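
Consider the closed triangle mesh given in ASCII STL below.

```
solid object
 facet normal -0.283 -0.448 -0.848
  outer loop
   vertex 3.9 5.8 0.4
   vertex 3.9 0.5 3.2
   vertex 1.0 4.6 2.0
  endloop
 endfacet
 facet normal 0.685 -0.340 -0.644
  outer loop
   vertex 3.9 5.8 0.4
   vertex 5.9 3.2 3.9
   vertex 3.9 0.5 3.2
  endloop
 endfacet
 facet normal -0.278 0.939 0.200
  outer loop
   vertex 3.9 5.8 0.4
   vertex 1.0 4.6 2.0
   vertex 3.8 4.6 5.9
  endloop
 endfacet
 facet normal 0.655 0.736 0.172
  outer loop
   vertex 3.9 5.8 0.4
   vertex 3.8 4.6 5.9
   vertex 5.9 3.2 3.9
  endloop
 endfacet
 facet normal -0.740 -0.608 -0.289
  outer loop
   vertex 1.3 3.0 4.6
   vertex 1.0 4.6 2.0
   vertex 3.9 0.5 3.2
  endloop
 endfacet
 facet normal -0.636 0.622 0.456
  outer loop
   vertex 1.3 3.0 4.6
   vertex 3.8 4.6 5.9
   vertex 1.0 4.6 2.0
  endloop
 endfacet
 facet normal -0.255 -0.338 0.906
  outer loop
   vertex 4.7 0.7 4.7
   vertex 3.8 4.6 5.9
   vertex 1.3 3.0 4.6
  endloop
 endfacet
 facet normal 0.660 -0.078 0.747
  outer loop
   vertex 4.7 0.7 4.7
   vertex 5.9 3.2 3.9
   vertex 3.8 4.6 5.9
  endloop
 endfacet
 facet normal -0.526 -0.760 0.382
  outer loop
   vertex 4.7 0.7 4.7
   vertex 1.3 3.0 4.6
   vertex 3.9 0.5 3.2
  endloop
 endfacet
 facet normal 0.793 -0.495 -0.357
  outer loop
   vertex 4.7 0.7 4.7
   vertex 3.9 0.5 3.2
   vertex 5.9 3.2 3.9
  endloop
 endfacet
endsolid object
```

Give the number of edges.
15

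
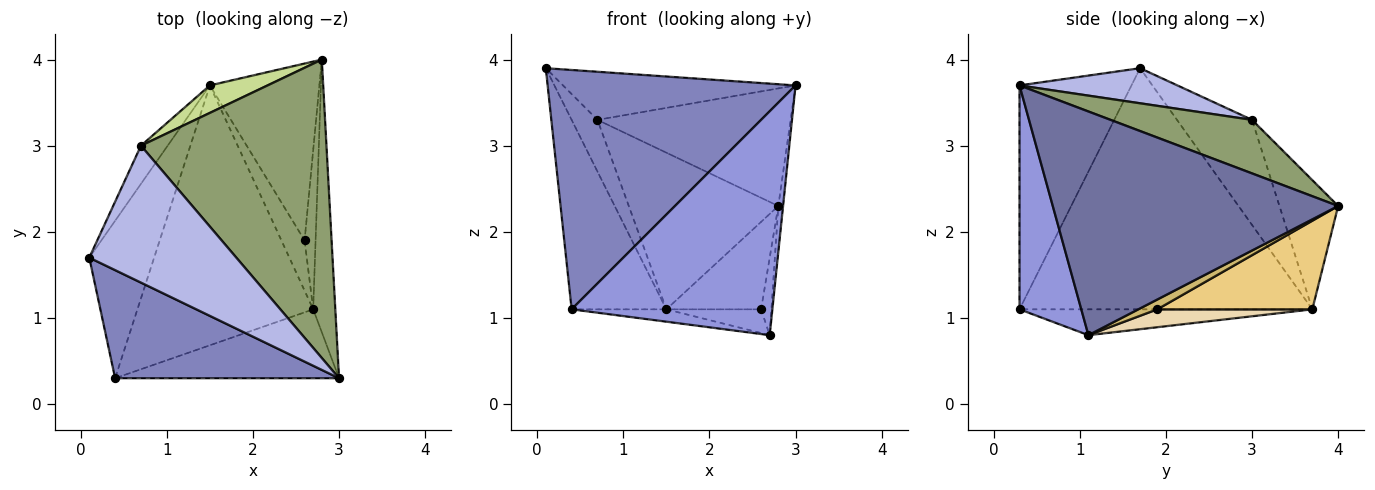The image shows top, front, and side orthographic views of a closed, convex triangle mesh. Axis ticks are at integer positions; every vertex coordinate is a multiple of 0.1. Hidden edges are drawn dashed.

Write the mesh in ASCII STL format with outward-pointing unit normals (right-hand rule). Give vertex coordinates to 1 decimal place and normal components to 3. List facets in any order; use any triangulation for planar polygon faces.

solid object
 facet normal 0.995 0.017 -0.098
  outer loop
   vertex 2.7 1.1 0.8
   vertex 2.8 4.0 2.3
   vertex 3.0 0.3 3.7
  endloop
 endfacet
 facet normal -0.381 -0.843 0.381
  outer loop
   vertex 0.4 0.3 1.1
   vertex 3.0 0.3 3.7
   vertex 0.1 1.7 3.9
  endloop
 endfacet
 facet normal 0.282 -0.917 -0.282
  outer loop
   vertex 0.4 0.3 1.1
   vertex 2.7 1.1 0.8
   vertex 3.0 0.3 3.7
  endloop
 endfacet
 facet normal 0.220 0.323 0.920
  outer loop
   vertex 0.7 3.0 3.3
   vertex 0.1 1.7 3.9
   vertex 3.0 0.3 3.7
  endloop
 endfacet
 facet normal 0.259 0.354 0.899
  outer loop
   vertex 0.7 3.0 3.3
   vertex 3.0 0.3 3.7
   vertex 2.8 4.0 2.3
  endloop
 endfacet
 facet normal -0.145 0.047 -0.988
  outer loop
   vertex 1.5 3.7 1.1
   vertex 2.7 1.1 0.8
   vertex 0.4 0.3 1.1
  endloop
 endfacet
 facet normal -0.361 0.919 0.161
  outer loop
   vertex 1.5 3.7 1.1
   vertex 0.7 3.0 3.3
   vertex 2.8 4.0 2.3
  endloop
 endfacet
 facet normal -0.922 0.298 -0.248
  outer loop
   vertex 1.5 3.7 1.1
   vertex 0.4 0.3 1.1
   vertex 0.1 1.7 3.9
  endloop
 endfacet
 facet normal -0.919 0.317 -0.234
  outer loop
   vertex 1.5 3.7 1.1
   vertex 0.1 1.7 3.9
   vertex 0.7 3.0 3.3
  endloop
 endfacet
 facet normal 0.626 0.341 -0.701
  outer loop
   vertex 2.6 1.9 1.1
   vertex 2.8 4.0 2.3
   vertex 2.7 1.1 0.8
  endloop
 endfacet
 facet normal 0.587 0.359 -0.726
  outer loop
   vertex 2.6 1.9 1.1
   vertex 1.5 3.7 1.1
   vertex 2.8 4.0 2.3
  endloop
 endfacet
 facet normal 0.572 0.350 -0.742
  outer loop
   vertex 2.6 1.9 1.1
   vertex 2.7 1.1 0.8
   vertex 1.5 3.7 1.1
  endloop
 endfacet
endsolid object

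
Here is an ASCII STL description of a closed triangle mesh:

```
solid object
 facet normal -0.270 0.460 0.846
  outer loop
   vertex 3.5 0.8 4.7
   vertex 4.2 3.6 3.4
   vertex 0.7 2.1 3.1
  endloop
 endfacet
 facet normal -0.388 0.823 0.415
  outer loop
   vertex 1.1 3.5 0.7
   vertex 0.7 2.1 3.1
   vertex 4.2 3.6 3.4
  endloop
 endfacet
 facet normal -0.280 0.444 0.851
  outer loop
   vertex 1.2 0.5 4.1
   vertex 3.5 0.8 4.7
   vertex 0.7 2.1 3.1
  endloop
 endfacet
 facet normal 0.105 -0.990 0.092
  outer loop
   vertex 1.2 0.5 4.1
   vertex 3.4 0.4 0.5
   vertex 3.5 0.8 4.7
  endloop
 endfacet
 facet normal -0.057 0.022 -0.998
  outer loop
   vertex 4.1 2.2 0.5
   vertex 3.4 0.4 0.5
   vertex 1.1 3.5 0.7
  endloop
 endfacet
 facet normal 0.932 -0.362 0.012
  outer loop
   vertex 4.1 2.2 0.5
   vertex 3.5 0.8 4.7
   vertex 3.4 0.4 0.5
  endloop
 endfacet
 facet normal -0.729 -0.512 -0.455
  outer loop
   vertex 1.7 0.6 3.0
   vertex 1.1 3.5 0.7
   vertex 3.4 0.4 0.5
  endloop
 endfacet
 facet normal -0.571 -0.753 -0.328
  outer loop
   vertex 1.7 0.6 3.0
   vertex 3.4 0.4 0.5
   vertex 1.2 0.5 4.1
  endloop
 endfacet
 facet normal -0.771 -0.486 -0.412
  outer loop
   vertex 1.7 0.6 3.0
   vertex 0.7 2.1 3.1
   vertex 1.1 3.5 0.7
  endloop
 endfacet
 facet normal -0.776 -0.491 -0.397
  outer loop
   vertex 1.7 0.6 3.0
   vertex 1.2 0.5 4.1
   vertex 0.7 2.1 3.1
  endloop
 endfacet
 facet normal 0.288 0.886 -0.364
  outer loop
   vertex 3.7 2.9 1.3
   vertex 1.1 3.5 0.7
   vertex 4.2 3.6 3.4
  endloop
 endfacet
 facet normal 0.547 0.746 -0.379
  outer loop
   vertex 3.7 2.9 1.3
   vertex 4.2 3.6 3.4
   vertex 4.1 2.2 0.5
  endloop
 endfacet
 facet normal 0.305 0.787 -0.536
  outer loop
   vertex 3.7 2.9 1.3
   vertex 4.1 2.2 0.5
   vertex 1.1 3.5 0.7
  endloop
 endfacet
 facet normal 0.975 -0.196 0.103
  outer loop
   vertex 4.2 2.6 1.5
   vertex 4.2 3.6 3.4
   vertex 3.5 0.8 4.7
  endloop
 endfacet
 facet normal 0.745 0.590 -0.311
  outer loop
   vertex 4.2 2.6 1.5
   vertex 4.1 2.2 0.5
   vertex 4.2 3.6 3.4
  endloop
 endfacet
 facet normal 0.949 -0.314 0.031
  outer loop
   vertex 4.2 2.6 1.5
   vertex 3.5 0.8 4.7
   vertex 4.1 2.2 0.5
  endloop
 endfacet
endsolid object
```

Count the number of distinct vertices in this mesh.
10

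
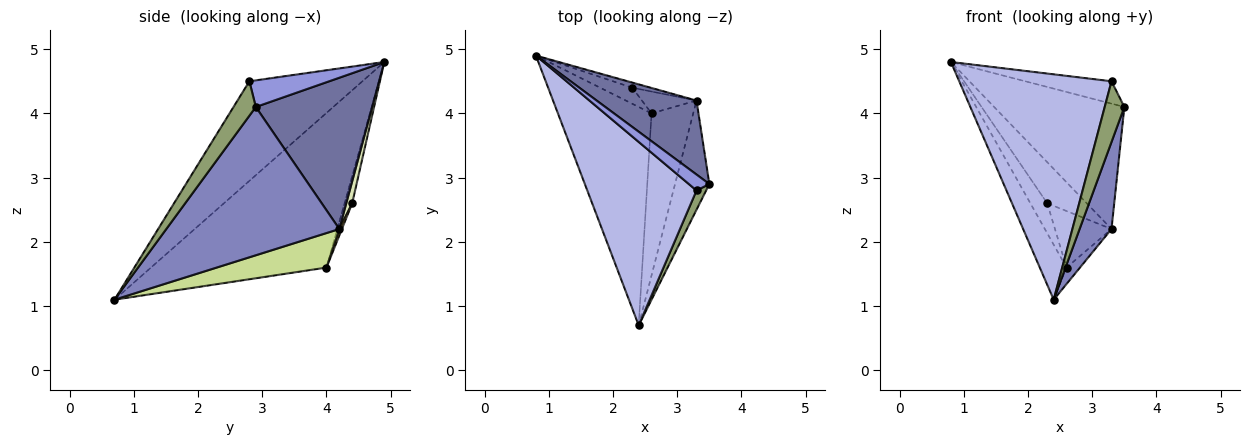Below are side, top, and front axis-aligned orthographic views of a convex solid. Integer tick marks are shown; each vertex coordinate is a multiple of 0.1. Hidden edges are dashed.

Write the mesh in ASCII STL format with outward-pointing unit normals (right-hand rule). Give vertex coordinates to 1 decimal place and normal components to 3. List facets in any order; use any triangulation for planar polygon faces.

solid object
 facet normal 0.610 0.682 0.403
  outer loop
   vertex 3.3 4.2 2.2
   vertex 0.8 4.9 4.8
   vertex 3.5 2.9 4.1
  endloop
 endfacet
 facet normal 0.959 -0.177 -0.222
  outer loop
   vertex 3.3 4.2 2.2
   vertex 3.5 2.9 4.1
   vertex 2.4 0.7 1.1
  endloop
 endfacet
 facet normal 0.602 0.650 0.464
  outer loop
   vertex 3.3 2.8 4.5
   vertex 3.5 2.9 4.1
   vertex 0.8 4.9 4.8
  endloop
 endfacet
 facet normal -0.499 -0.672 0.547
  outer loop
   vertex 3.3 2.8 4.5
   vertex 0.8 4.9 4.8
   vertex 2.4 0.7 1.1
  endloop
 endfacet
 facet normal 0.734 -0.647 0.205
  outer loop
   vertex 3.3 2.8 4.5
   vertex 2.4 0.7 1.1
   vertex 3.5 2.9 4.1
  endloop
 endfacet
 facet normal -0.848 0.129 -0.514
  outer loop
   vertex 2.6 4.0 1.6
   vertex 2.4 0.7 1.1
   vertex 0.8 4.9 4.8
  endloop
 endfacet
 facet normal 0.636 0.078 -0.768
  outer loop
   vertex 2.6 4.0 1.6
   vertex 3.3 4.2 2.2
   vertex 2.4 0.7 1.1
  endloop
 endfacet
 facet normal 0.147 0.981 -0.123
  outer loop
   vertex 2.3 4.4 2.6
   vertex 0.8 4.9 4.8
   vertex 3.3 4.2 2.2
  endloop
 endfacet
 facet normal -0.370 0.819 -0.439
  outer loop
   vertex 2.3 4.4 2.6
   vertex 2.6 4.0 1.6
   vertex 0.8 4.9 4.8
  endloop
 endfacet
 facet normal 0.042 0.932 -0.360
  outer loop
   vertex 2.3 4.4 2.6
   vertex 3.3 4.2 2.2
   vertex 2.6 4.0 1.6
  endloop
 endfacet
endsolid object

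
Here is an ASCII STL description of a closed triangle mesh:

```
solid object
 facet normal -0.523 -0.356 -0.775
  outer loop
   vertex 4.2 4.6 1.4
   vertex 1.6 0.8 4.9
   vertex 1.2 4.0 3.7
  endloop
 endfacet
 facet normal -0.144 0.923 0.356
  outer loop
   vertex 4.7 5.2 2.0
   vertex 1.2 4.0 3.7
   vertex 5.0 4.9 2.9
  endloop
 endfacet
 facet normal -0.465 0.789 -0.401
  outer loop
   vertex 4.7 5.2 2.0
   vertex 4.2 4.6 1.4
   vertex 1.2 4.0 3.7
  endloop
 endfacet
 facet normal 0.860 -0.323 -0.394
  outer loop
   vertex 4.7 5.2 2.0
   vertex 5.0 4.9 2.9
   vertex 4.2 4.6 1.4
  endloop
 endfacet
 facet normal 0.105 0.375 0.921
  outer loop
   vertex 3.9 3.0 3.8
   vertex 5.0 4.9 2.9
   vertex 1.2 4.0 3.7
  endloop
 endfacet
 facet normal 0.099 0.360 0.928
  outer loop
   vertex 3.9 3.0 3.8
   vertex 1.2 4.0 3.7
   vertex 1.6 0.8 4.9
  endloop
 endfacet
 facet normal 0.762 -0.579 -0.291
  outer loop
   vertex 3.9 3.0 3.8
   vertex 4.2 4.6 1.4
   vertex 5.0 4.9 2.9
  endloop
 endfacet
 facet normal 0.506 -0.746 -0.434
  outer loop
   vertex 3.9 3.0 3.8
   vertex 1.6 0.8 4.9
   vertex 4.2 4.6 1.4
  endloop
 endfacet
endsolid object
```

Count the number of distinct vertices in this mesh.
6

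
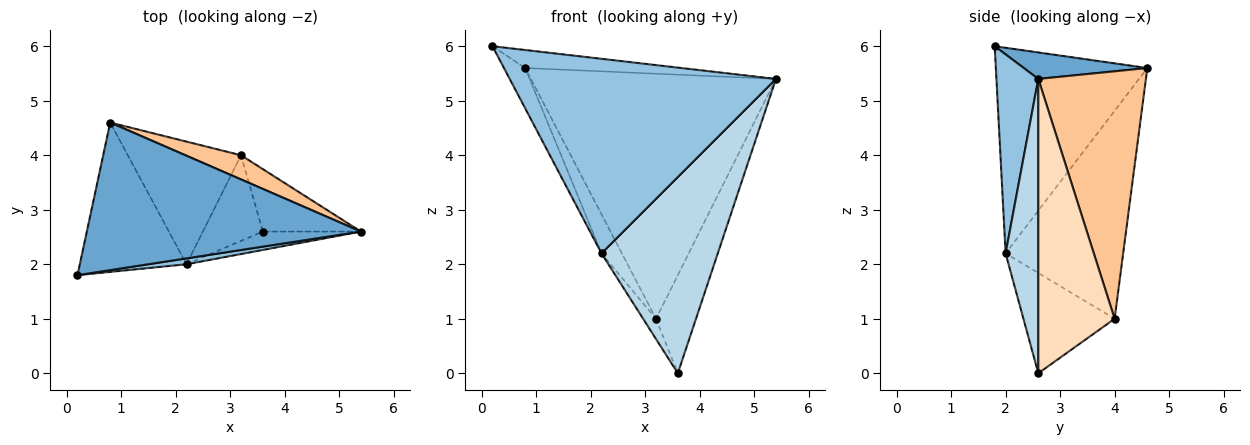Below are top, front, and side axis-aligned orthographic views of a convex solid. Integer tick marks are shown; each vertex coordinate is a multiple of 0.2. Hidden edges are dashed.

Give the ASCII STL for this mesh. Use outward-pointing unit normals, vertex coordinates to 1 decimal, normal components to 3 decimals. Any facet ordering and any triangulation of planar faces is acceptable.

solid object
 facet normal 0.095 0.121 0.988
  outer loop
   vertex 0.8 4.6 5.6
   vertex 0.2 1.8 6.0
   vertex 5.4 2.6 5.4
  endloop
 endfacet
 facet normal 0.155 -0.987 0.030
  outer loop
   vertex 2.2 2.0 2.2
   vertex 5.4 2.6 5.4
   vertex 0.2 1.8 6.0
  endloop
 endfacet
 facet normal 0.270 -0.959 -0.090
  outer loop
   vertex 2.2 2.0 2.2
   vertex 3.6 2.6 0.0
   vertex 5.4 2.6 5.4
  endloop
 endfacet
 facet normal -0.881 0.123 -0.457
  outer loop
   vertex 2.2 2.0 2.2
   vertex 0.2 1.8 6.0
   vertex 0.8 4.6 5.6
  endloop
 endfacet
 facet normal -0.868 0.151 -0.473
  outer loop
   vertex 3.2 4.0 1.0
   vertex 2.2 2.0 2.2
   vertex 0.8 4.6 5.6
  endloop
 endfacet
 facet normal -0.852 0.120 -0.509
  outer loop
   vertex 3.2 4.0 1.0
   vertex 3.6 2.6 0.0
   vertex 2.2 2.0 2.2
  endloop
 endfacet
 facet normal 0.400 0.912 0.090
  outer loop
   vertex 3.2 4.0 1.0
   vertex 0.8 4.6 5.6
   vertex 5.4 2.6 5.4
  endloop
 endfacet
 facet normal 0.850 0.445 -0.283
  outer loop
   vertex 3.2 4.0 1.0
   vertex 5.4 2.6 5.4
   vertex 3.6 2.6 0.0
  endloop
 endfacet
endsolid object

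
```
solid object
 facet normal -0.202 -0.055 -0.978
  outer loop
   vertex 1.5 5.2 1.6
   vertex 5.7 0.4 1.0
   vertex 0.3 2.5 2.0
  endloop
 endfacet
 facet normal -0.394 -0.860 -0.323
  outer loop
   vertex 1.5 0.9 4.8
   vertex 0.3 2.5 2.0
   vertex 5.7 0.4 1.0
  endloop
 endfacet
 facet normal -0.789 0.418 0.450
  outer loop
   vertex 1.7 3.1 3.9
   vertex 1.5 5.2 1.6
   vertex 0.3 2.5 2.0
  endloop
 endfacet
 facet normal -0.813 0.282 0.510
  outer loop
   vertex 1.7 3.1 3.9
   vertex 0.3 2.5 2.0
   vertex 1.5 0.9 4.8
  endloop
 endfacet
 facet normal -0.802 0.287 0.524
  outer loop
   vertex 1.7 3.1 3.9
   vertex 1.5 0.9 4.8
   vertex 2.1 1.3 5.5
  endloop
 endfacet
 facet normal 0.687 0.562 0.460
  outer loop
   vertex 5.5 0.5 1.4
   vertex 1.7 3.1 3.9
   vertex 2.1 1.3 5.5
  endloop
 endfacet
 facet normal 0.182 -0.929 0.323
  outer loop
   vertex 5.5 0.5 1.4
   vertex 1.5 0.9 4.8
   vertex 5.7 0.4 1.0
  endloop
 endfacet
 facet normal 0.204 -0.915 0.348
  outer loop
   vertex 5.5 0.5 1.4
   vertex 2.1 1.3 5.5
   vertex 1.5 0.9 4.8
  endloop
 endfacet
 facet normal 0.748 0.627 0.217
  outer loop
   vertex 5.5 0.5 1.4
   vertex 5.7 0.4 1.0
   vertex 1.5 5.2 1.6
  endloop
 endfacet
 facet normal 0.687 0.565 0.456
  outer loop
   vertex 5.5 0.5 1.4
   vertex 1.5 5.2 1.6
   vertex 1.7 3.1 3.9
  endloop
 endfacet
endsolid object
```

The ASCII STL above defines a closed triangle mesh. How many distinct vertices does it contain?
7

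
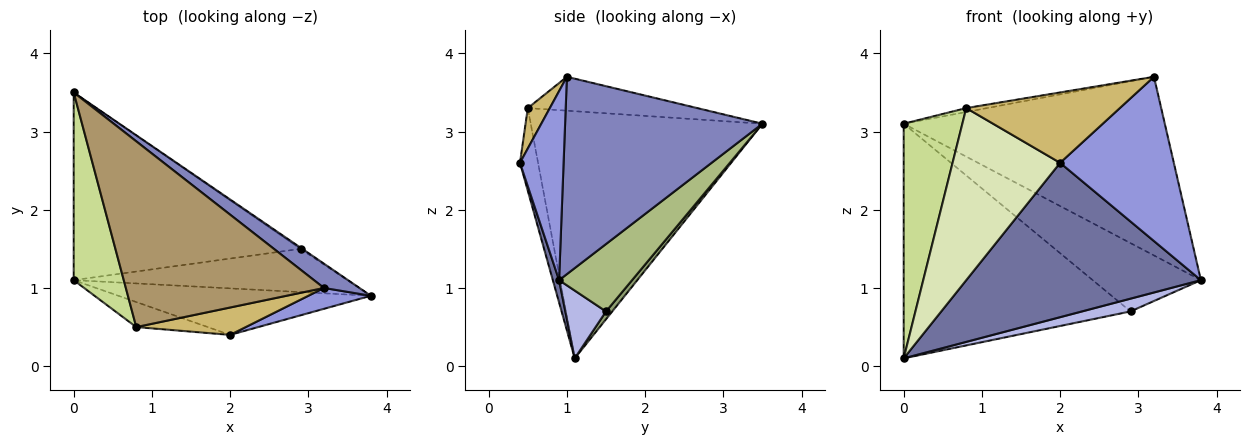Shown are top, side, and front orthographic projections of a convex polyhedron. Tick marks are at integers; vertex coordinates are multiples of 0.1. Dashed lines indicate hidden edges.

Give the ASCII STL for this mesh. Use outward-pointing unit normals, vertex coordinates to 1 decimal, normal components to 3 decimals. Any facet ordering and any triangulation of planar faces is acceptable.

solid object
 facet normal 0.026 -0.957 -0.288
  outer loop
   vertex 2.0 0.4 2.6
   vertex 0.0 1.1 0.1
   vertex 3.8 0.9 1.1
  endloop
 endfacet
 facet normal 0.599 0.793 0.108
  outer loop
   vertex 3.2 1.0 3.7
   vertex 3.8 0.9 1.1
   vertex 0.0 3.5 3.1
  endloop
 endfacet
 facet normal 0.356 -0.927 0.118
  outer loop
   vertex 3.2 1.0 3.7
   vertex 2.0 0.4 2.6
   vertex 3.8 0.9 1.1
  endloop
 endfacet
 facet normal 0.231 -0.275 -0.933
  outer loop
   vertex 2.9 1.5 0.7
   vertex 3.8 0.9 1.1
   vertex 0.0 1.1 0.1
  endloop
 endfacet
 facet normal 0.022 0.781 -0.625
  outer loop
   vertex 2.9 1.5 0.7
   vertex 0.0 1.1 0.1
   vertex 0.0 3.5 3.1
  endloop
 endfacet
 facet normal 0.559 0.829 -0.015
  outer loop
   vertex 2.9 1.5 0.7
   vertex 0.0 3.5 3.1
   vertex 3.8 0.9 1.1
  endloop
 endfacet
 facet normal -0.951 -0.241 0.193
  outer loop
   vertex 0.8 0.5 3.3
   vertex 0.0 3.5 3.1
   vertex 0.0 1.1 0.1
  endloop
 endfacet
 facet normal -0.164 -0.976 -0.142
  outer loop
   vertex 0.8 0.5 3.3
   vertex 0.0 1.1 0.1
   vertex 2.0 0.4 2.6
  endloop
 endfacet
 facet normal -0.169 0.021 0.985
  outer loop
   vertex 0.8 0.5 3.3
   vertex 3.2 1.0 3.7
   vertex 0.0 3.5 3.1
  endloop
 endfacet
 facet normal 0.133 -0.924 0.359
  outer loop
   vertex 0.8 0.5 3.3
   vertex 2.0 0.4 2.6
   vertex 3.2 1.0 3.7
  endloop
 endfacet
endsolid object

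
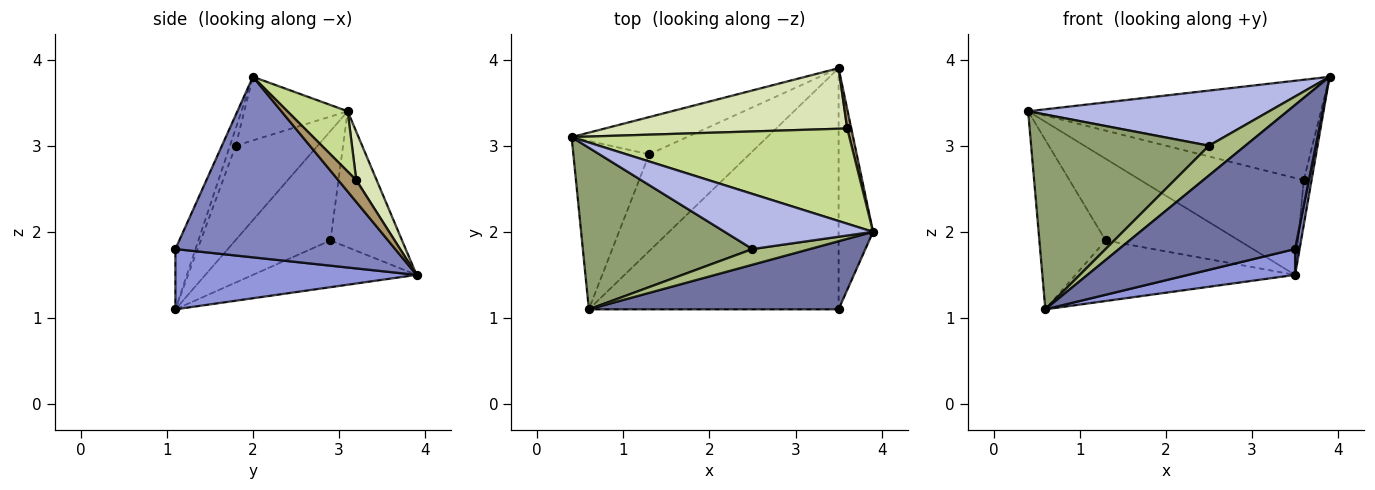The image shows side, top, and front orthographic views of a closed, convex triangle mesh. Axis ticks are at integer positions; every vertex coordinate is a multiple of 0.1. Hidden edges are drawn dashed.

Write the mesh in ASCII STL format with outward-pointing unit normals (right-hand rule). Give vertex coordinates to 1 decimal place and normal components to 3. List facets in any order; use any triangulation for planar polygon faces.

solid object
 facet normal -0.103 -0.899 0.425
  outer loop
   vertex 3.5 1.1 1.8
   vertex 3.9 2.0 3.8
   vertex 0.6 1.1 1.1
  endloop
 endfacet
 facet normal 0.982 -0.020 -0.187
  outer loop
   vertex 3.5 1.1 1.8
   vertex 3.5 3.9 1.5
   vertex 3.9 2.0 3.8
  endloop
 endfacet
 facet normal 0.233 -0.104 -0.967
  outer loop
   vertex 3.5 1.1 1.8
   vertex 0.6 1.1 1.1
   vertex 3.5 3.9 1.5
  endloop
 endfacet
 facet normal -0.290 -0.677 0.677
  outer loop
   vertex 2.5 1.8 3.0
   vertex 3.9 2.0 3.8
   vertex 0.4 3.1 3.4
  endloop
 endfacet
 facet normal -0.334 -0.725 0.602
  outer loop
   vertex 2.5 1.8 3.0
   vertex 0.4 3.1 3.4
   vertex 0.6 1.1 1.1
  endloop
 endfacet
 facet normal -0.138 -0.876 0.461
  outer loop
   vertex 2.5 1.8 3.0
   vertex 0.6 1.1 1.1
   vertex 3.9 2.0 3.8
  endloop
 endfacet
 facet normal 0.148 0.718 0.681
  outer loop
   vertex 3.6 3.2 2.6
   vertex 0.4 3.1 3.4
   vertex 3.9 2.0 3.8
  endloop
 endfacet
 facet normal 0.105 0.843 0.527
  outer loop
   vertex 3.6 3.2 2.6
   vertex 3.5 3.9 1.5
   vertex 0.4 3.1 3.4
  endloop
 endfacet
 facet normal 0.903 0.395 0.169
  outer loop
   vertex 3.6 3.2 2.6
   vertex 3.9 2.0 3.8
   vertex 3.5 3.9 1.5
  endloop
 endfacet
 facet normal -0.713 0.497 -0.494
  outer loop
   vertex 1.3 2.9 1.9
   vertex 0.6 1.1 1.1
   vertex 0.4 3.1 3.4
  endloop
 endfacet
 facet normal -0.439 0.817 -0.373
  outer loop
   vertex 1.3 2.9 1.9
   vertex 0.4 3.1 3.4
   vertex 3.5 3.9 1.5
  endloop
 endfacet
 facet normal -0.368 0.493 -0.788
  outer loop
   vertex 1.3 2.9 1.9
   vertex 3.5 3.9 1.5
   vertex 0.6 1.1 1.1
  endloop
 endfacet
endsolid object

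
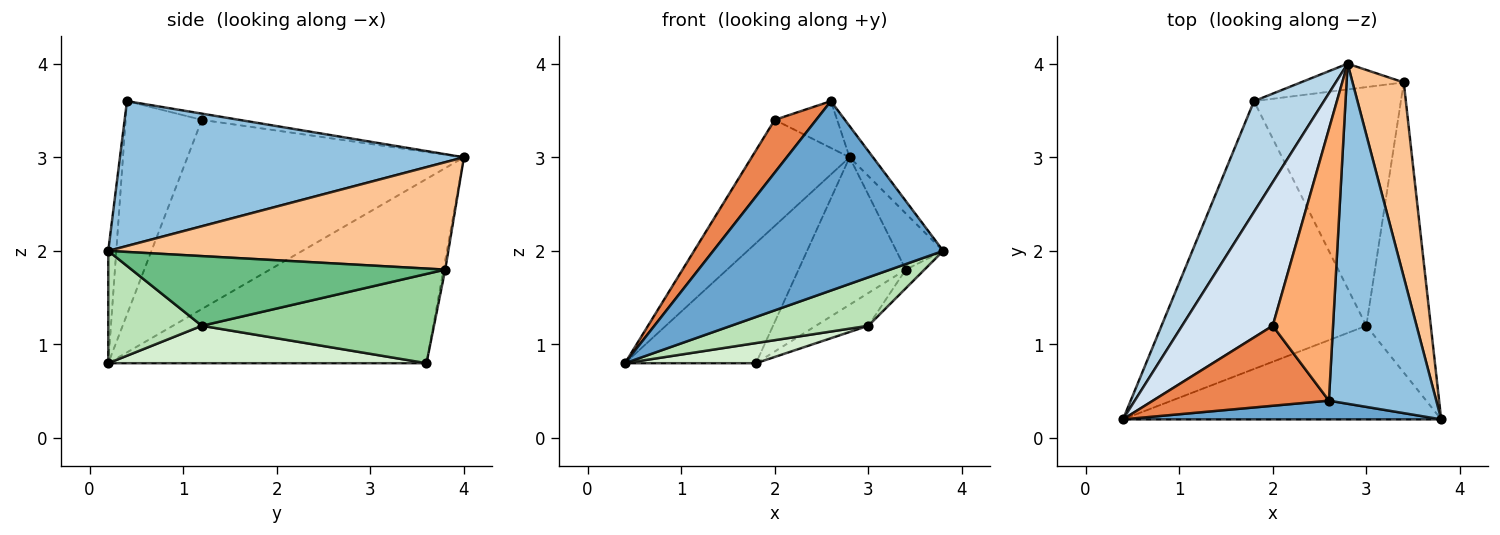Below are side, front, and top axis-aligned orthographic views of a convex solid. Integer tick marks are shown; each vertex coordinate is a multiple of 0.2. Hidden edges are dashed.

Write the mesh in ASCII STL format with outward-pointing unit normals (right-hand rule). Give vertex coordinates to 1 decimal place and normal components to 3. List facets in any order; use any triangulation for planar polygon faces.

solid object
 facet normal -0.035 -0.995 0.098
  outer loop
   vertex 2.6 0.4 3.6
   vertex 0.4 0.2 0.8
   vertex 3.8 0.2 2.0
  endloop
 endfacet
 facet normal 0.802 0.055 0.595
  outer loop
   vertex 2.6 0.4 3.6
   vertex 3.8 0.2 2.0
   vertex 2.8 4.0 3.0
  endloop
 endfacet
 facet normal -0.872 0.359 0.331
  outer loop
   vertex 1.8 3.6 0.8
   vertex 0.4 0.2 0.8
   vertex 2.8 4.0 3.0
  endloop
 endfacet
 facet normal -0.859 0.304 0.412
  outer loop
   vertex 2.0 1.2 3.4
   vertex 2.8 4.0 3.0
   vertex 0.4 0.2 0.8
  endloop
 endfacet
 facet normal -0.711 -0.387 0.587
  outer loop
   vertex 2.0 1.2 3.4
   vertex 0.4 0.2 0.8
   vertex 2.6 0.4 3.6
  endloop
 endfacet
 facet normal -0.101 0.169 0.980
  outer loop
   vertex 2.0 1.2 3.4
   vertex 2.6 0.4 3.6
   vertex 2.8 4.0 3.0
  endloop
 endfacet
 facet normal 0.896 0.123 0.427
  outer loop
   vertex 3.4 3.8 1.8
   vertex 2.8 4.0 3.0
   vertex 3.8 0.2 2.0
  endloop
 endfacet
 facet normal -0.016 0.985 -0.172
  outer loop
   vertex 3.4 3.8 1.8
   vertex 1.8 3.6 0.8
   vertex 2.8 4.0 3.0
  endloop
 endfacet
 facet normal 0.733 0.044 -0.679
  outer loop
   vertex 3.0 1.2 1.2
   vertex 3.4 3.8 1.8
   vertex 3.8 0.2 2.0
  endloop
 endfacet
 facet normal 0.516 0.116 -0.849
  outer loop
   vertex 3.0 1.2 1.2
   vertex 1.8 3.6 0.8
   vertex 3.4 3.8 1.8
  endloop
 endfacet
 facet normal 0.299 -0.439 -0.847
  outer loop
   vertex 3.0 1.2 1.2
   vertex 3.8 0.2 2.0
   vertex 0.4 0.2 0.8
  endloop
 endfacet
 facet normal 0.179 -0.074 -0.981
  outer loop
   vertex 3.0 1.2 1.2
   vertex 0.4 0.2 0.8
   vertex 1.8 3.6 0.8
  endloop
 endfacet
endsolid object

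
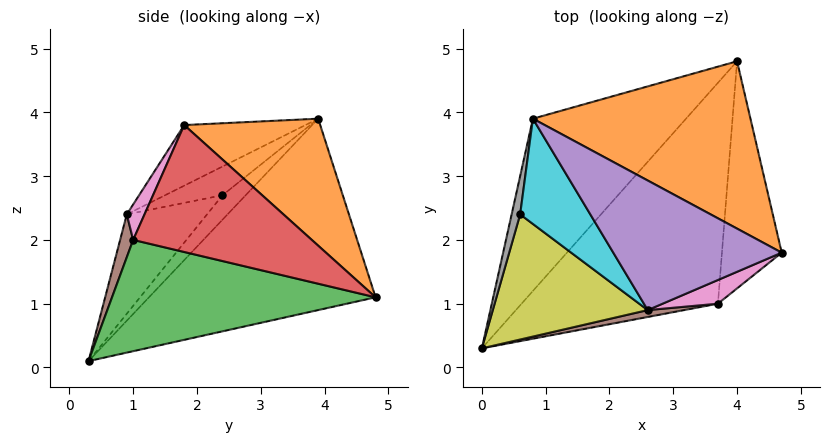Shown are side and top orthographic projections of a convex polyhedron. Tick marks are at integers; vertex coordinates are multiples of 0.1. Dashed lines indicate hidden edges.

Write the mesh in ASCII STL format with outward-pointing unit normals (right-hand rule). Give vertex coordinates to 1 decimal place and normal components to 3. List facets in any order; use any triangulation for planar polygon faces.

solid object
 facet normal -0.600 0.640 -0.480
  outer loop
   vertex 4.0 4.8 1.1
   vertex 0.0 0.3 0.1
   vertex 0.8 3.9 3.9
  endloop
 endfacet
 facet normal 0.376 0.667 0.644
  outer loop
   vertex 4.0 4.8 1.1
   vertex 0.8 3.9 3.9
   vertex 4.7 1.8 3.8
  endloop
 endfacet
 facet normal 0.479 -0.238 -0.845
  outer loop
   vertex 3.7 1.0 2.0
   vertex 0.0 0.3 0.1
   vertex 4.0 4.8 1.1
  endloop
 endfacet
 facet normal 0.892 -0.170 -0.420
  outer loop
   vertex 3.7 1.0 2.0
   vertex 4.0 4.8 1.1
   vertex 4.7 1.8 3.8
  endloop
 endfacet
 facet normal -0.281 -0.559 0.780
  outer loop
   vertex 2.6 0.9 2.4
   vertex 4.7 1.8 3.8
   vertex 0.8 3.9 3.9
  endloop
 endfacet
 facet normal 0.130 -0.985 0.110
  outer loop
   vertex 2.6 0.9 2.4
   vertex 0.0 0.3 0.1
   vertex 3.7 1.0 2.0
  endloop
 endfacet
 facet normal 0.196 -0.932 0.305
  outer loop
   vertex 2.6 0.9 2.4
   vertex 3.7 1.0 2.0
   vertex 4.7 1.8 3.8
  endloop
 endfacet
 facet normal -0.936 -0.136 0.325
  outer loop
   vertex 0.6 2.4 2.7
   vertex 0.8 3.9 3.9
   vertex 0.0 0.3 0.1
  endloop
 endfacet
 facet normal -0.404 -0.664 0.629
  outer loop
   vertex 0.6 2.4 2.7
   vertex 0.0 0.3 0.1
   vertex 2.6 0.9 2.4
  endloop
 endfacet
 facet normal -0.312 -0.568 0.762
  outer loop
   vertex 0.6 2.4 2.7
   vertex 2.6 0.9 2.4
   vertex 0.8 3.9 3.9
  endloop
 endfacet
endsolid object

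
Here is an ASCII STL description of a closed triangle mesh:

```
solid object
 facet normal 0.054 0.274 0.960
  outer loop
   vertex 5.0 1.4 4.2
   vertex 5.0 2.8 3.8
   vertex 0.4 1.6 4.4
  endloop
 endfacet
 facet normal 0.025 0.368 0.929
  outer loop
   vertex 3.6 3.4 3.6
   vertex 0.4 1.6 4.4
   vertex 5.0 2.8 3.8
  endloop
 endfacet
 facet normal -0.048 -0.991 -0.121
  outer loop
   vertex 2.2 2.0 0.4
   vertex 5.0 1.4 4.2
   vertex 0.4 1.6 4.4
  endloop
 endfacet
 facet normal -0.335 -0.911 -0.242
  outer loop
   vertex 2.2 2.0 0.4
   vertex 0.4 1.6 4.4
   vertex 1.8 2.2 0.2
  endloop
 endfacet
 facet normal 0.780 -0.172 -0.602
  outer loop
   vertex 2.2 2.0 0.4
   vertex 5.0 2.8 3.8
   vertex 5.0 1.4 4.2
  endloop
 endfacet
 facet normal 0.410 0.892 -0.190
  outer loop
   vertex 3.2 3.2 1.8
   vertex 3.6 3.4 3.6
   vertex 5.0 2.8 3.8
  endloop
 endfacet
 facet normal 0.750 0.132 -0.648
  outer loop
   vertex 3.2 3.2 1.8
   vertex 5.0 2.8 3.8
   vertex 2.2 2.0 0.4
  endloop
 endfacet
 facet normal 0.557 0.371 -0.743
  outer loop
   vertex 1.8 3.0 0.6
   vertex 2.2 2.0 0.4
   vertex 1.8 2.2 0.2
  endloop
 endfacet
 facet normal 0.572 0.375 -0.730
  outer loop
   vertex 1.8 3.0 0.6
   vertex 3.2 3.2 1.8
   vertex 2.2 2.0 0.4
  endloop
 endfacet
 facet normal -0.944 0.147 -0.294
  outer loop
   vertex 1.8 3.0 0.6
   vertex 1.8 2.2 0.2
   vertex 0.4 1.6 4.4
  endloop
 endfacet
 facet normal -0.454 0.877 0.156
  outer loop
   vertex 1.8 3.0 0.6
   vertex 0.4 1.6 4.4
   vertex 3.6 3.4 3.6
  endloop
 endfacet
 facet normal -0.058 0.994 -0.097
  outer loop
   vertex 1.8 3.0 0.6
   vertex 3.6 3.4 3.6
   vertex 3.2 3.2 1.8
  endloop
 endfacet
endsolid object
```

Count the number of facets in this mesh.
12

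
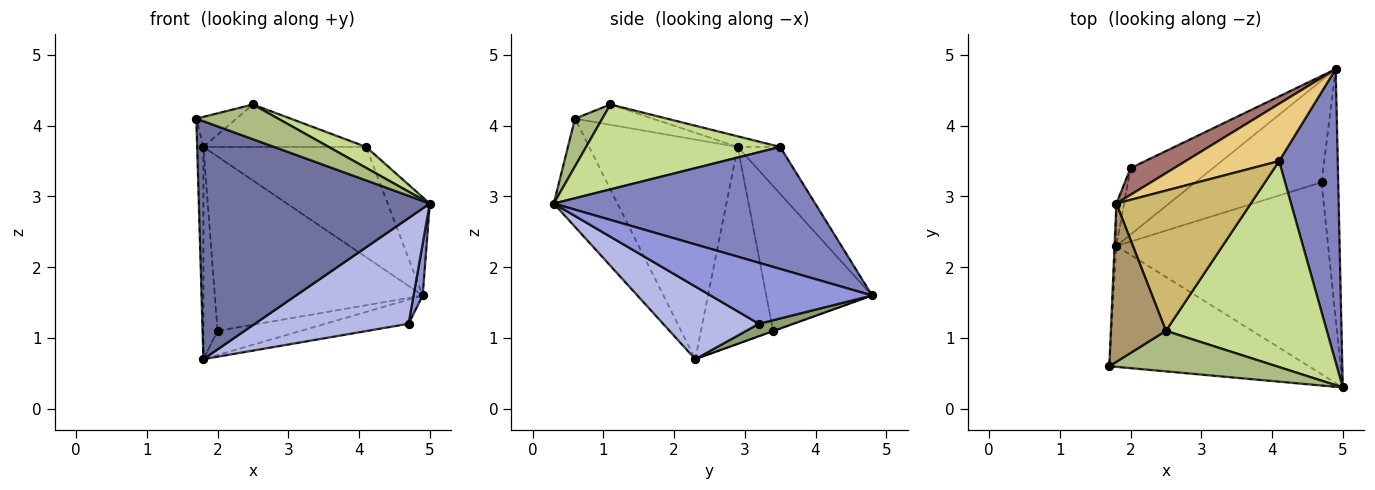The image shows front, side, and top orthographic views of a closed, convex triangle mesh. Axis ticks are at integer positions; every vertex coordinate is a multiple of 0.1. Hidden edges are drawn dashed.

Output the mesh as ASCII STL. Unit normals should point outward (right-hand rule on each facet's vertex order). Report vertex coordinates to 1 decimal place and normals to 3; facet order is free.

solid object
 facet normal -0.239 -0.866 -0.440
  outer loop
   vertex 1.8 2.3 0.7
   vertex 5.0 0.3 2.9
   vertex 1.7 0.6 4.1
  endloop
 endfacet
 facet normal 0.892 0.144 0.429
  outer loop
   vertex 4.1 3.5 3.7
   vertex 5.0 0.3 2.9
   vertex 4.9 4.8 1.6
  endloop
 endfacet
 facet normal 0.963 -0.055 -0.263
  outer loop
   vertex 4.7 3.2 1.2
   vertex 4.9 4.8 1.6
   vertex 5.0 0.3 2.9
  endloop
 endfacet
 facet normal 0.288 -0.462 -0.839
  outer loop
   vertex 4.7 3.2 1.2
   vertex 5.0 0.3 2.9
   vertex 1.8 2.3 0.7
  endloop
 endfacet
 facet normal 0.096 0.230 -0.968
  outer loop
   vertex 4.7 3.2 1.2
   vertex 1.8 2.3 0.7
   vertex 4.9 4.8 1.6
  endloop
 endfacet
 facet normal 0.212 -0.636 0.742
  outer loop
   vertex 2.5 1.1 4.3
   vertex 1.7 0.6 4.1
   vertex 5.0 0.3 2.9
  endloop
 endfacet
 facet normal 0.465 -0.090 0.881
  outer loop
   vertex 2.5 1.1 4.3
   vertex 5.0 0.3 2.9
   vertex 4.1 3.5 3.7
  endloop
 endfacet
 facet normal -0.999 0.042 -0.008
  outer loop
   vertex 1.8 2.9 3.7
   vertex 1.8 2.3 0.7
   vertex 1.7 0.6 4.1
  endloop
 endfacet
 facet normal -0.341 0.175 0.924
  outer loop
   vertex 1.8 2.9 3.7
   vertex 1.7 0.6 4.1
   vertex 2.5 1.1 4.3
  endloop
 endfacet
 facet normal -0.075 0.289 0.954
  outer loop
   vertex 1.8 2.9 3.7
   vertex 2.5 1.1 4.3
   vertex 4.1 3.5 3.7
  endloop
 endfacet
 facet normal -0.226 0.864 0.449
  outer loop
   vertex 1.8 2.9 3.7
   vertex 4.1 3.5 3.7
   vertex 4.9 4.8 1.6
  endloop
 endfacet
 facet normal -0.003 0.342 -0.940
  outer loop
   vertex 2.0 3.4 1.1
   vertex 4.9 4.8 1.6
   vertex 1.8 2.3 0.7
  endloop
 endfacet
 facet normal -0.450 0.883 0.135
  outer loop
   vertex 2.0 3.4 1.1
   vertex 1.8 2.9 3.7
   vertex 4.9 4.8 1.6
  endloop
 endfacet
 facet normal -0.981 0.192 -0.038
  outer loop
   vertex 2.0 3.4 1.1
   vertex 1.8 2.3 0.7
   vertex 1.8 2.9 3.7
  endloop
 endfacet
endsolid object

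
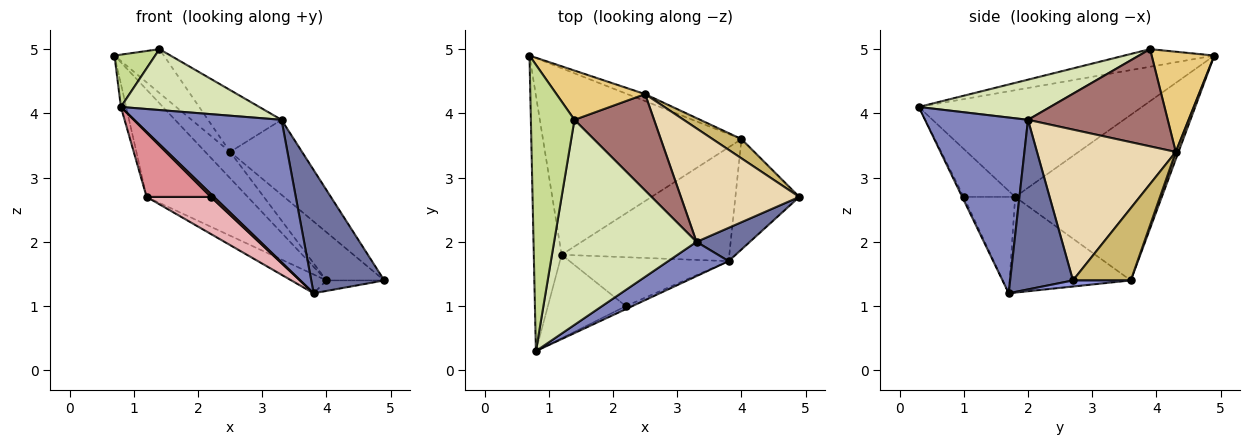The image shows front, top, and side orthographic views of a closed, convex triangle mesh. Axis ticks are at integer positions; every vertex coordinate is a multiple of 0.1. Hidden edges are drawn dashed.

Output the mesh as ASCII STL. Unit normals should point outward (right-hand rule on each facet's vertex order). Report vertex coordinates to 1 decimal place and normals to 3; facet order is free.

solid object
 facet normal 0.639 -0.743 0.201
  outer loop
   vertex 3.3 2.0 3.9
   vertex 3.8 1.7 1.2
   vertex 4.9 2.7 1.4
  endloop
 endfacet
 facet normal 0.562 -0.804 0.193
  outer loop
   vertex 3.3 2.0 3.9
   vertex 0.8 0.3 4.1
   vertex 3.8 1.7 1.2
  endloop
 endfacet
 facet normal 0.094 0.094 -0.991
  outer loop
   vertex 4.0 3.6 1.4
   vertex 4.9 2.7 1.4
   vertex 3.8 1.7 1.2
  endloop
 endfacet
 facet normal -0.967 0.023 -0.252
  outer loop
   vertex 1.2 1.8 2.7
   vertex 0.8 0.3 4.1
   vertex 0.7 4.9 4.9
  endloop
 endfacet
 facet normal -0.586 0.404 -0.702
  outer loop
   vertex 1.2 1.8 2.7
   vertex 0.7 4.9 4.9
   vertex 4.0 3.6 1.4
  endloop
 endfacet
 facet normal -0.491 0.142 -0.860
  outer loop
   vertex 1.2 1.8 2.7
   vertex 4.0 3.6 1.4
   vertex 3.8 1.7 1.2
  endloop
 endfacet
 facet normal -0.369 -0.167 0.914
  outer loop
   vertex 1.4 3.9 5.0
   vertex 0.7 4.9 4.9
   vertex 0.8 0.3 4.1
  endloop
 endfacet
 facet normal 0.261 -0.275 0.925
  outer loop
   vertex 1.4 3.9 5.0
   vertex 0.8 0.3 4.1
   vertex 3.3 2.0 3.9
  endloop
 endfacet
 facet normal 0.107 0.961 -0.256
  outer loop
   vertex 2.5 4.3 3.4
   vertex 4.0 3.6 1.4
   vertex 0.7 4.9 4.9
  endloop
 endfacet
 facet normal 0.680 0.680 0.272
  outer loop
   vertex 2.5 4.3 3.4
   vertex 4.9 2.7 1.4
   vertex 4.0 3.6 1.4
  endloop
 endfacet
 facet normal 0.645 0.509 0.571
  outer loop
   vertex 2.5 4.3 3.4
   vertex 0.7 4.9 4.9
   vertex 1.4 3.9 5.0
  endloop
 endfacet
 facet normal 0.728 0.378 0.572
  outer loop
   vertex 2.5 4.3 3.4
   vertex 3.3 2.0 3.9
   vertex 4.9 2.7 1.4
  endloop
 endfacet
 facet normal 0.717 0.377 0.587
  outer loop
   vertex 2.5 4.3 3.4
   vertex 1.4 3.9 5.0
   vertex 3.3 2.0 3.9
  endloop
 endfacet
 facet normal -0.333 -0.667 -0.667
  outer loop
   vertex 2.2 1.0 2.7
   vertex 3.8 1.7 1.2
   vertex 0.8 0.3 4.1
  endloop
 endfacet
 facet normal -0.438 -0.548 -0.712
  outer loop
   vertex 2.2 1.0 2.7
   vertex 0.8 0.3 4.1
   vertex 1.2 1.8 2.7
  endloop
 endfacet
 facet normal -0.435 -0.544 -0.718
  outer loop
   vertex 2.2 1.0 2.7
   vertex 1.2 1.8 2.7
   vertex 3.8 1.7 1.2
  endloop
 endfacet
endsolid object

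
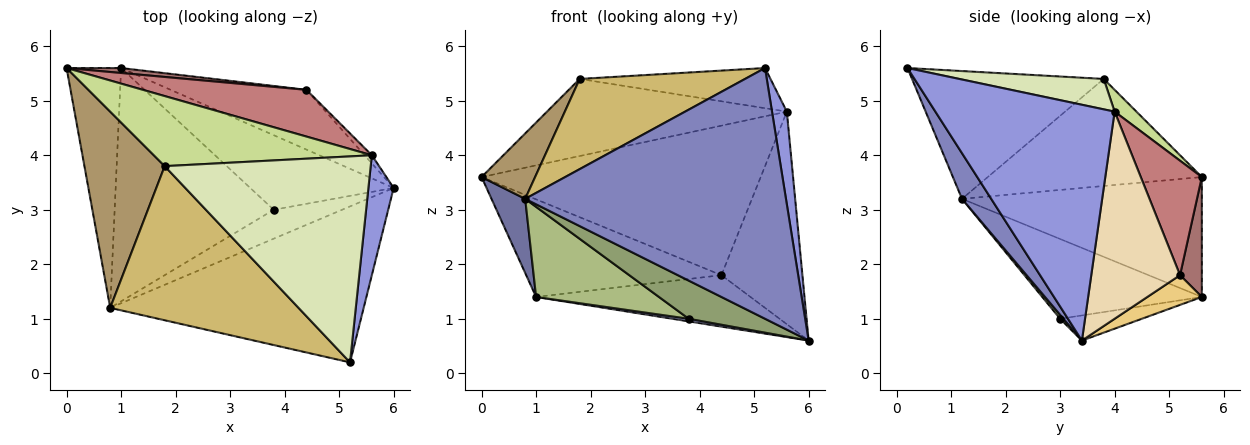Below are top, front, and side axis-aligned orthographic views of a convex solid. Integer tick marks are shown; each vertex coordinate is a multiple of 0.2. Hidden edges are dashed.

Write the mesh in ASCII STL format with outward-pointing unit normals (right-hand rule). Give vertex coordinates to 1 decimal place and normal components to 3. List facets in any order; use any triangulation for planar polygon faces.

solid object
 facet normal -0.903 -0.127 -0.410
  outer loop
   vertex 0.8 1.2 3.2
   vertex 0.0 5.6 3.6
   vertex 1.0 5.6 1.4
  endloop
 endfacet
 facet normal 0.095 -0.845 -0.526
  outer loop
   vertex 0.8 1.2 3.2
   vertex 6.0 3.4 0.6
   vertex 5.2 0.2 5.6
  endloop
 endfacet
 facet normal 0.991 -0.082 0.106
  outer loop
   vertex 5.6 4.0 4.8
   vertex 5.2 0.2 5.6
   vertex 6.0 3.4 0.6
  endloop
 endfacet
 facet normal -0.173 -0.035 -0.984
  outer loop
   vertex 3.8 3.0 1.0
   vertex 1.0 5.6 1.4
   vertex 6.0 3.4 0.6
  endloop
 endfacet
 facet normal 0.035 -0.796 -0.604
  outer loop
   vertex 3.8 3.0 1.0
   vertex 6.0 3.4 0.6
   vertex 0.8 1.2 3.2
  endloop
 endfacet
 facet normal -0.424 -0.326 -0.845
  outer loop
   vertex 3.8 3.0 1.0
   vertex 0.8 1.2 3.2
   vertex 1.0 5.6 1.4
  endloop
 endfacet
 facet normal 0.067 0.738 0.671
  outer loop
   vertex 1.8 3.8 5.4
   vertex 5.6 4.0 4.8
   vertex 0.0 5.6 3.6
  endloop
 endfacet
 facet normal 0.143 0.189 0.971
  outer loop
   vertex 1.8 3.8 5.4
   vertex 5.2 0.2 5.6
   vertex 5.6 4.0 4.8
  endloop
 endfacet
 facet normal -0.784 -0.196 0.588
  outer loop
   vertex 1.8 3.8 5.4
   vertex 0.0 5.6 3.6
   vertex 0.8 1.2 3.2
  endloop
 endfacet
 facet normal -0.505 -0.436 0.745
  outer loop
   vertex 1.8 3.8 5.4
   vertex 0.8 1.2 3.2
   vertex 5.2 0.2 5.6
  endloop
 endfacet
 facet normal 0.164 0.644 -0.747
  outer loop
   vertex 4.4 5.2 1.8
   vertex 6.0 3.4 0.6
   vertex 1.0 5.6 1.4
  endloop
 endfacet
 facet normal 0.739 0.674 -0.026
  outer loop
   vertex 4.4 5.2 1.8
   vertex 5.6 4.0 4.8
   vertex 6.0 3.4 0.6
  endloop
 endfacet
 facet normal 0.111 0.993 0.050
  outer loop
   vertex 4.4 5.2 1.8
   vertex 1.0 5.6 1.4
   vertex 0.0 5.6 3.6
  endloop
 endfacet
 facet normal 0.204 0.934 0.292
  outer loop
   vertex 4.4 5.2 1.8
   vertex 0.0 5.6 3.6
   vertex 5.6 4.0 4.8
  endloop
 endfacet
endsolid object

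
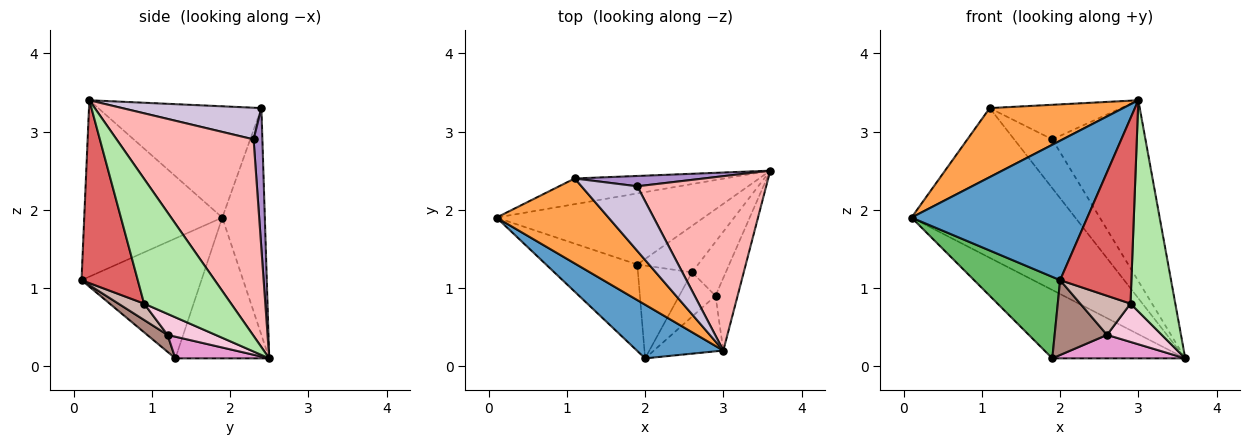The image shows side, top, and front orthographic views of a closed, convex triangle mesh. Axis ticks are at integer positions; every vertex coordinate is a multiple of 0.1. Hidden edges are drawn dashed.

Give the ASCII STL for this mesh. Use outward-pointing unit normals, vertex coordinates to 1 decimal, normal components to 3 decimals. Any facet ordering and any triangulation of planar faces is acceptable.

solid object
 facet normal -0.591 -0.753 0.290
  outer loop
   vertex 2.0 0.1 1.1
   vertex 3.0 0.2 3.4
   vertex 0.1 1.9 1.9
  endloop
 endfacet
 facet normal -0.248 0.955 -0.164
  outer loop
   vertex 1.1 2.4 3.3
   vertex 3.6 2.5 0.1
   vertex 0.1 1.9 1.9
  endloop
 endfacet
 facet normal -0.611 -0.499 0.615
  outer loop
   vertex 1.1 2.4 3.3
   vertex 0.1 1.9 1.9
   vertex 3.0 0.2 3.4
  endloop
 endfacet
 facet normal -0.440 0.623 -0.647
  outer loop
   vertex 1.9 1.3 0.1
   vertex 0.1 1.9 1.9
   vertex 3.6 2.5 0.1
  endloop
 endfacet
 facet normal -0.691 -0.496 -0.526
  outer loop
   vertex 1.9 1.3 0.1
   vertex 2.0 0.1 1.1
   vertex 0.1 1.9 1.9
  endloop
 endfacet
 facet normal 0.878 -0.452 -0.156
  outer loop
   vertex 2.9 0.9 0.8
   vertex 3.6 2.5 0.1
   vertex 3.0 0.2 3.4
  endloop
 endfacet
 facet normal 0.603 -0.764 -0.229
  outer loop
   vertex 2.9 0.9 0.8
   vertex 3.0 0.2 3.4
   vertex 2.0 0.1 1.1
  endloop
 endfacet
 facet normal 0.727 0.494 0.477
  outer loop
   vertex 1.9 2.3 2.9
   vertex 3.0 0.2 3.4
   vertex 3.6 2.5 0.1
  endloop
 endfacet
 facet normal 0.220 0.954 0.202
  outer loop
   vertex 1.9 2.3 2.9
   vertex 3.6 2.5 0.1
   vertex 1.1 2.4 3.3
  endloop
 endfacet
 facet normal 0.447 0.422 0.789
  outer loop
   vertex 1.9 2.3 2.9
   vertex 1.1 2.4 3.3
   vertex 3.0 0.2 3.4
  endloop
 endfacet
 facet normal 0.237 -0.610 -0.756
  outer loop
   vertex 2.6 1.2 0.4
   vertex 2.0 0.1 1.1
   vertex 1.9 1.3 0.1
  endloop
 endfacet
 facet normal 0.320 -0.627 -0.710
  outer loop
   vertex 2.6 1.2 0.4
   vertex 2.9 0.9 0.8
   vertex 2.0 0.1 1.1
  endloop
 endfacet
 facet normal 0.303 -0.430 -0.851
  outer loop
   vertex 2.6 1.2 0.4
   vertex 1.9 1.3 0.1
   vertex 3.6 2.5 0.1
  endloop
 endfacet
 facet normal 0.453 -0.516 -0.727
  outer loop
   vertex 2.6 1.2 0.4
   vertex 3.6 2.5 0.1
   vertex 2.9 0.9 0.8
  endloop
 endfacet
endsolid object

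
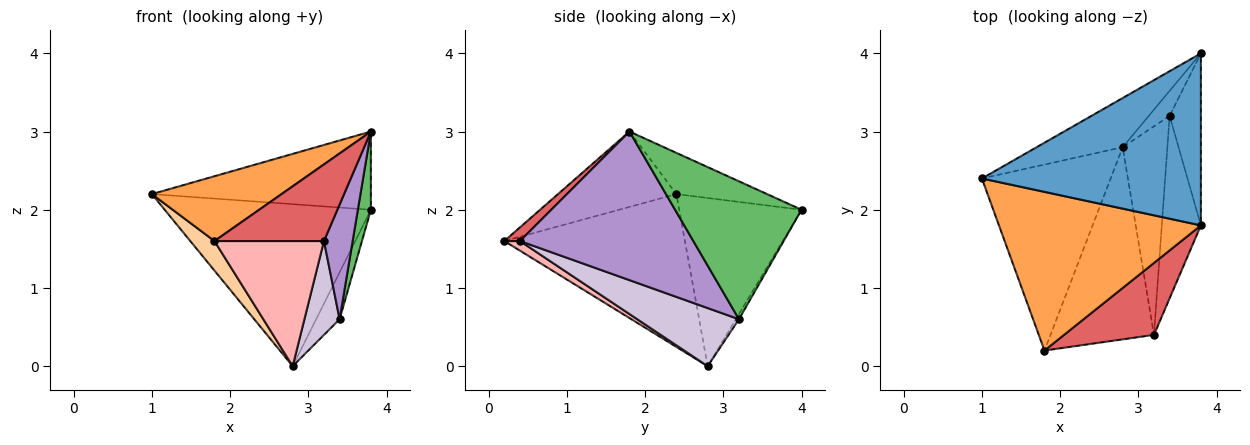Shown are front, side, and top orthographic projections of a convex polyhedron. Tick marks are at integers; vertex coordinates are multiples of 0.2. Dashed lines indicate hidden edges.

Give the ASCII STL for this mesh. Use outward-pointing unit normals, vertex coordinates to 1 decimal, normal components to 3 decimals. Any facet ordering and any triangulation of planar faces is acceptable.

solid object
 facet normal -0.169 0.408 0.897
  outer loop
   vertex 3.8 4.0 2.0
   vertex 1.0 2.4 2.2
   vertex 3.8 1.8 3.0
  endloop
 endfacet
 facet normal -0.494 0.832 -0.253
  outer loop
   vertex 2.8 2.8 0.0
   vertex 1.0 2.4 2.2
   vertex 3.8 4.0 2.0
  endloop
 endfacet
 facet normal -0.327 -0.357 0.875
  outer loop
   vertex 1.8 0.2 1.6
   vertex 3.8 1.8 3.0
   vertex 1.0 2.4 2.2
  endloop
 endfacet
 facet normal -0.761 -0.102 -0.641
  outer loop
   vertex 1.8 0.2 1.6
   vertex 1.0 2.4 2.2
   vertex 2.8 2.8 0.0
  endloop
 endfacet
 facet normal 0.970 -0.100 -0.220
  outer loop
   vertex 3.4 3.2 0.6
   vertex 3.8 4.0 2.0
   vertex 3.8 1.8 3.0
  endloop
 endfacet
 facet normal -0.117 0.876 -0.467
  outer loop
   vertex 3.4 3.2 0.6
   vertex 2.8 2.8 0.0
   vertex 3.8 4.0 2.0
  endloop
 endfacet
 facet normal 0.104 -0.725 0.681
  outer loop
   vertex 3.2 0.4 1.6
   vertex 3.8 1.8 3.0
   vertex 1.8 0.2 1.6
  endloop
 endfacet
 facet normal 0.078 -0.544 -0.835
  outer loop
   vertex 3.2 0.4 1.6
   vertex 1.8 0.2 1.6
   vertex 2.8 2.8 0.0
  endloop
 endfacet
 facet normal 0.955 -0.158 -0.251
  outer loop
   vertex 3.2 0.4 1.6
   vertex 3.4 3.2 0.6
   vertex 3.8 1.8 3.0
  endloop
 endfacet
 facet normal 0.764 -0.265 -0.588
  outer loop
   vertex 3.2 0.4 1.6
   vertex 2.8 2.8 0.0
   vertex 3.4 3.2 0.6
  endloop
 endfacet
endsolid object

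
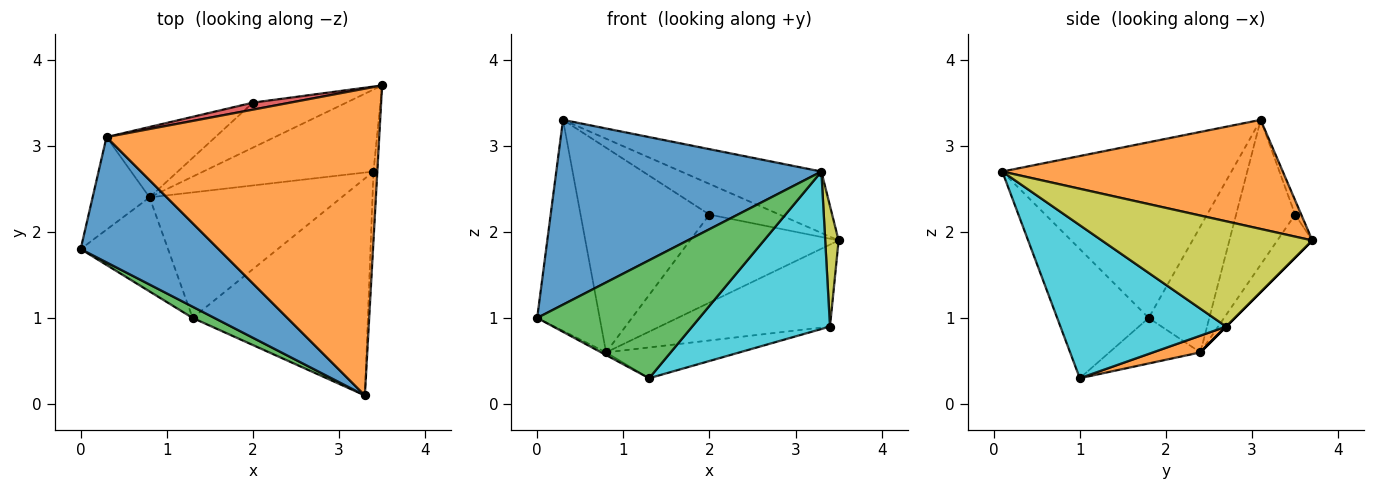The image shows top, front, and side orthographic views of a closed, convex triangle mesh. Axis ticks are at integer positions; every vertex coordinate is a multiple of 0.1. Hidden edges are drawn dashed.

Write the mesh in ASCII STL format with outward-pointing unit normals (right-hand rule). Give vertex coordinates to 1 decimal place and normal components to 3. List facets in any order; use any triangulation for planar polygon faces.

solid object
 facet normal -0.582 -0.673 0.456
  outer loop
   vertex 0.3 3.1 3.3
   vertex 0.0 1.8 1.0
   vertex 3.3 0.1 2.7
  endloop
 endfacet
 facet normal 0.365 0.183 0.913
  outer loop
   vertex 0.3 3.1 3.3
   vertex 3.3 0.1 2.7
   vertex 3.5 3.7 1.9
  endloop
 endfacet
 facet normal -0.490 -0.868 0.083
  outer loop
   vertex 1.3 1.0 0.3
   vertex 3.3 0.1 2.7
   vertex 0.0 1.8 1.0
  endloop
 endfacet
 facet normal -0.085 0.971 0.222
  outer loop
   vertex 2.0 3.5 2.2
   vertex 0.3 3.1 3.3
   vertex 3.5 3.7 1.9
  endloop
 endfacet
 facet normal -0.462 0.025 -0.887
  outer loop
   vertex 0.8 2.4 0.6
   vertex 1.3 1.0 0.3
   vertex 0.0 1.8 1.0
  endloop
 endfacet
 facet normal -0.205 0.872 -0.445
  outer loop
   vertex 0.8 2.4 0.6
   vertex 2.0 3.5 2.2
   vertex 3.5 3.7 1.9
  endloop
 endfacet
 facet normal -0.664 0.685 -0.300
  outer loop
   vertex 0.8 2.4 0.6
   vertex 0.0 1.8 1.0
   vertex 0.3 3.1 3.3
  endloop
 endfacet
 facet normal -0.397 0.868 -0.299
  outer loop
   vertex 0.8 2.4 0.6
   vertex 0.3 3.1 3.3
   vertex 2.0 3.5 2.2
  endloop
 endfacet
 facet normal 0.997 -0.063 -0.036
  outer loop
   vertex 3.4 2.7 0.9
   vertex 3.5 3.7 1.9
   vertex 3.3 0.1 2.7
  endloop
 endfacet
 facet normal 0.577 -0.480 -0.661
  outer loop
   vertex 3.4 2.7 0.9
   vertex 3.3 0.1 2.7
   vertex 1.3 1.0 0.3
  endloop
 endfacet
 facet normal 0.000 0.707 -0.707
  outer loop
   vertex 3.4 2.7 0.9
   vertex 0.8 2.4 0.6
   vertex 3.5 3.7 1.9
  endloop
 endfacet
 facet normal 0.084 0.237 -0.968
  outer loop
   vertex 3.4 2.7 0.9
   vertex 1.3 1.0 0.3
   vertex 0.8 2.4 0.6
  endloop
 endfacet
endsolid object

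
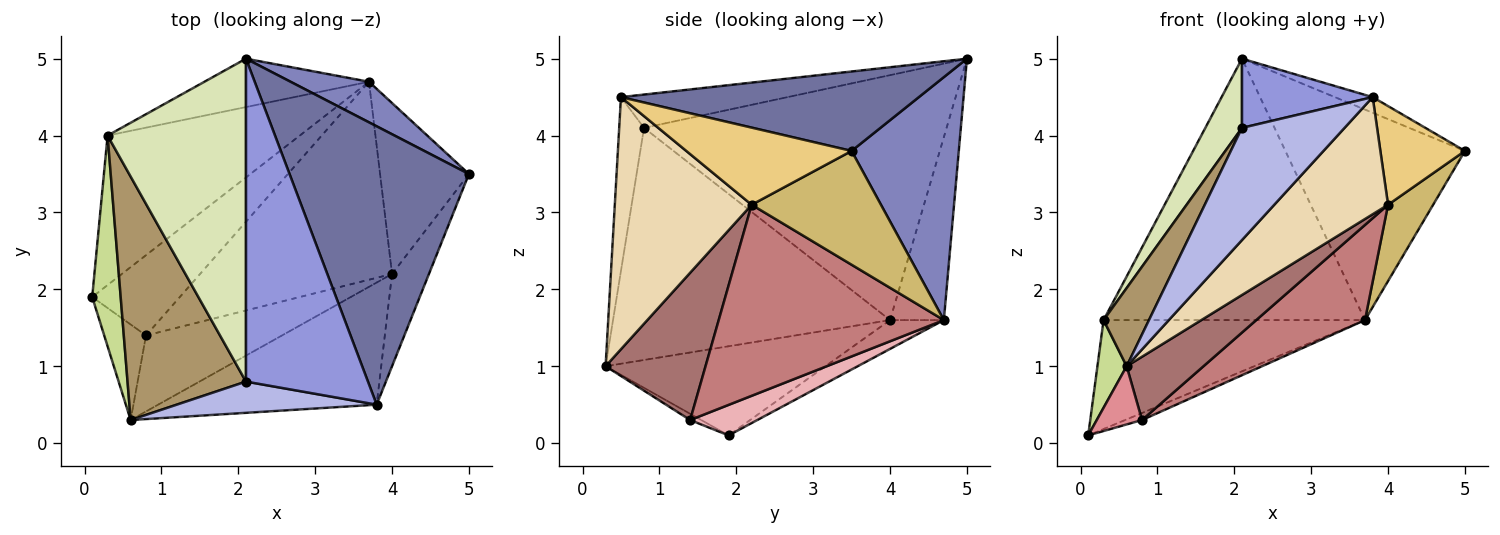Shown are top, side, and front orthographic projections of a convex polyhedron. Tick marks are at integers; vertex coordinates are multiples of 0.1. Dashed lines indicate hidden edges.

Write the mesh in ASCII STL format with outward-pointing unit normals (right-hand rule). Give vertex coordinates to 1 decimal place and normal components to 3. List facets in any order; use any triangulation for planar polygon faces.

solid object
 facet normal 0.404 0.051 0.913
  outer loop
   vertex 3.8 0.5 4.5
   vertex 5.0 3.5 3.8
   vertex 2.1 5.0 5.0
  endloop
 endfacet
 facet normal 0.506 0.847 0.163
  outer loop
   vertex 3.7 4.7 1.6
   vertex 2.1 5.0 5.0
   vertex 5.0 3.5 3.8
  endloop
 endfacet
 facet normal -0.258 -0.202 0.945
  outer loop
   vertex 2.1 0.8 4.1
   vertex 3.8 0.5 4.5
   vertex 2.1 5.0 5.0
  endloop
 endfacet
 facet normal -0.227 -0.938 0.261
  outer loop
   vertex 2.1 0.8 4.1
   vertex 0.6 0.3 1.0
   vertex 3.8 0.5 4.5
  endloop
 endfacet
 facet normal -0.120 0.585 -0.802
  outer loop
   vertex 0.3 4.0 1.6
   vertex 3.7 4.7 1.6
   vertex 0.1 1.9 0.1
  endloop
 endfacet
 facet normal -0.198 0.964 -0.178
  outer loop
   vertex 0.3 4.0 1.6
   vertex 2.1 5.0 5.0
   vertex 3.7 4.7 1.6
  endloop
 endfacet
 facet normal -0.945 -0.126 0.302
  outer loop
   vertex 0.3 4.0 1.6
   vertex 0.1 1.9 0.1
   vertex 0.6 0.3 1.0
  endloop
 endfacet
 facet normal -0.866 -0.105 0.489
  outer loop
   vertex 0.3 4.0 1.6
   vertex 2.1 0.8 4.1
   vertex 2.1 5.0 5.0
  endloop
 endfacet
 facet normal -0.881 -0.144 0.450
  outer loop
   vertex 0.3 4.0 1.6
   vertex 0.6 0.3 1.0
   vertex 2.1 0.8 4.1
  endloop
 endfacet
 facet normal 0.760 -0.265 -0.594
  outer loop
   vertex 4.0 2.2 3.1
   vertex 3.7 4.7 1.6
   vertex 5.0 3.5 3.8
  endloop
 endfacet
 facet normal 0.819 -0.419 -0.392
  outer loop
   vertex 4.0 2.2 3.1
   vertex 5.0 3.5 3.8
   vertex 3.8 0.5 4.5
  endloop
 endfacet
 facet normal 0.640 -0.532 -0.555
  outer loop
   vertex 4.0 2.2 3.1
   vertex 3.8 0.5 4.5
   vertex 0.6 0.3 1.0
  endloop
 endfacet
 facet normal 0.640 -0.492 -0.590
  outer loop
   vertex 0.8 1.4 0.3
   vertex 4.0 2.2 3.1
   vertex 0.6 0.3 1.0
  endloop
 endfacet
 facet normal 0.668 -0.322 -0.671
  outer loop
   vertex 0.8 1.4 0.3
   vertex 3.7 4.7 1.6
   vertex 4.0 2.2 3.1
  endloop
 endfacet
 facet normal -0.127 -0.516 -0.847
  outer loop
   vertex 0.8 1.4 0.3
   vertex 0.6 0.3 1.0
   vertex 0.1 1.9 0.1
  endloop
 endfacet
 facet normal 0.328 0.083 -0.941
  outer loop
   vertex 0.8 1.4 0.3
   vertex 0.1 1.9 0.1
   vertex 3.7 4.7 1.6
  endloop
 endfacet
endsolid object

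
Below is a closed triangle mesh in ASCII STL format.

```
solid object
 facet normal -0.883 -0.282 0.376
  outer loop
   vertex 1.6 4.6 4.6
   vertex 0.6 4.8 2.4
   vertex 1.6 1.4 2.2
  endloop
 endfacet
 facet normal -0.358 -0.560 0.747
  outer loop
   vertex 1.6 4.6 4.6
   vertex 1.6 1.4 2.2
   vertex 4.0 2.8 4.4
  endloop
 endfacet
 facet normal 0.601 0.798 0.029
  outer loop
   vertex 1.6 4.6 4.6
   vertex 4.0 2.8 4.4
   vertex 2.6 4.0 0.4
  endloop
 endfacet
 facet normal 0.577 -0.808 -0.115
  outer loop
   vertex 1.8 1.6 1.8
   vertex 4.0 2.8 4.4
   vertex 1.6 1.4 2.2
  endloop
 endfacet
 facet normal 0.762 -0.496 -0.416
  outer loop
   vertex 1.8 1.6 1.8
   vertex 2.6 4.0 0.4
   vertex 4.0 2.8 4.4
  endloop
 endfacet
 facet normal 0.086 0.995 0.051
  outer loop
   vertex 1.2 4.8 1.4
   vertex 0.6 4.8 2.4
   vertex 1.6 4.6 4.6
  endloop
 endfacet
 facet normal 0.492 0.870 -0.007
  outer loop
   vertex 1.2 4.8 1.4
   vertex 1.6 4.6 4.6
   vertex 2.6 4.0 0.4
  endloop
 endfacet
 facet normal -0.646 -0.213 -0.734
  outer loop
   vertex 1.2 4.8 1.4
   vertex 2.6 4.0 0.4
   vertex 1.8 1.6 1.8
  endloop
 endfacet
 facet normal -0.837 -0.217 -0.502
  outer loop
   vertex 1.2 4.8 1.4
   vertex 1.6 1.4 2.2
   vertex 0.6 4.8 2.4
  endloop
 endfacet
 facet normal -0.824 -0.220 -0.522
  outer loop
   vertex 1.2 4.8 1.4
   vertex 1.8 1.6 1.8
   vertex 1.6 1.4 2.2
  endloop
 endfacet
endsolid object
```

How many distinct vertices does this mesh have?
7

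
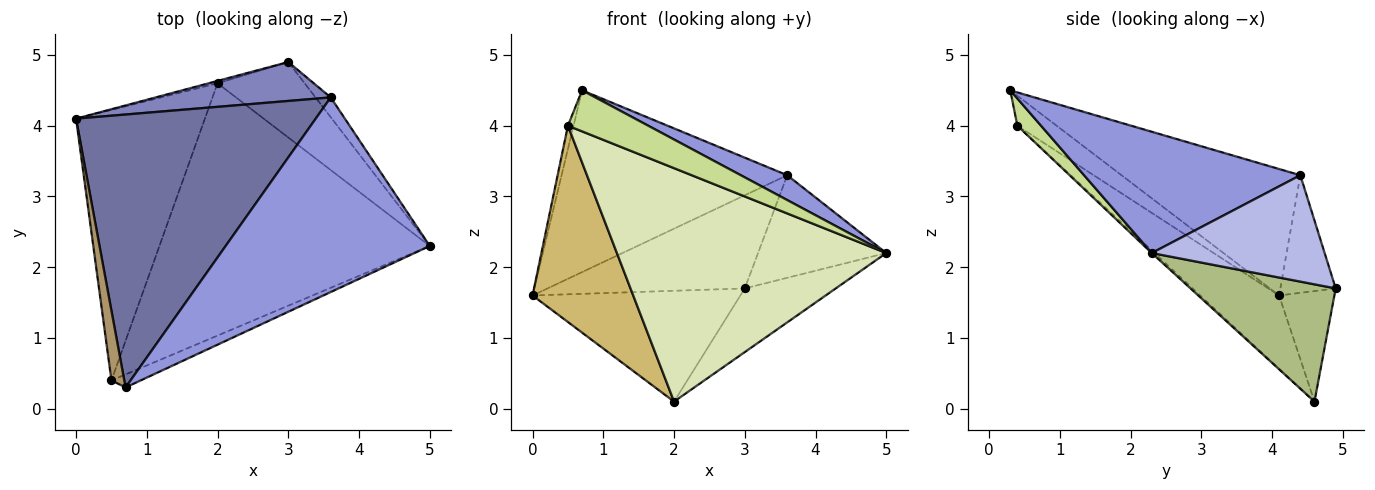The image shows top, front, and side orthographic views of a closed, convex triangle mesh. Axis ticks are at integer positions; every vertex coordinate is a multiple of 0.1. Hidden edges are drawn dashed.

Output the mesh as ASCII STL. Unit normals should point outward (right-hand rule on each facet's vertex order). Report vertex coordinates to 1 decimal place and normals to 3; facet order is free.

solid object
 facet normal -0.402 0.507 0.762
  outer loop
   vertex 3.6 4.4 3.3
   vertex 0.0 4.1 1.6
   vertex 0.7 0.3 4.5
  endloop
 endfacet
 facet normal -0.251 0.893 0.373
  outer loop
   vertex 3.6 4.4 3.3
   vertex 3.0 4.9 1.7
   vertex 0.0 4.1 1.6
  endloop
 endfacet
 facet normal 0.508 -0.109 0.855
  outer loop
   vertex 3.6 4.4 3.3
   vertex 0.7 0.3 4.5
   vertex 5.0 2.3 2.2
  endloop
 endfacet
 facet normal 0.798 0.592 -0.114
  outer loop
   vertex 3.6 4.4 3.3
   vertex 5.0 2.3 2.2
   vertex 3.0 4.9 1.7
  endloop
 endfacet
 facet normal -0.257 0.966 -0.021
  outer loop
   vertex 2.0 4.6 0.1
   vertex 0.0 4.1 1.6
   vertex 3.0 4.9 1.7
  endloop
 endfacet
 facet normal 0.717 0.449 -0.533
  outer loop
   vertex 2.0 4.6 0.1
   vertex 3.0 4.9 1.7
   vertex 5.0 2.3 2.2
  endloop
 endfacet
 facet normal 0.271 -0.917 -0.292
  outer loop
   vertex 0.5 0.4 4.0
   vertex 5.0 2.3 2.2
   vertex 0.7 0.3 4.5
  endloop
 endfacet
 facet normal -0.007 -0.679 -0.734
  outer loop
   vertex 0.5 0.4 4.0
   vertex 2.0 4.6 0.1
   vertex 5.0 2.3 2.2
  endloop
 endfacet
 facet normal -0.911 0.130 0.391
  outer loop
   vertex 0.5 0.4 4.0
   vertex 0.7 0.3 4.5
   vertex 0.0 4.1 1.6
  endloop
 endfacet
 facet normal -0.418 -0.533 -0.735
  outer loop
   vertex 0.5 0.4 4.0
   vertex 0.0 4.1 1.6
   vertex 2.0 4.6 0.1
  endloop
 endfacet
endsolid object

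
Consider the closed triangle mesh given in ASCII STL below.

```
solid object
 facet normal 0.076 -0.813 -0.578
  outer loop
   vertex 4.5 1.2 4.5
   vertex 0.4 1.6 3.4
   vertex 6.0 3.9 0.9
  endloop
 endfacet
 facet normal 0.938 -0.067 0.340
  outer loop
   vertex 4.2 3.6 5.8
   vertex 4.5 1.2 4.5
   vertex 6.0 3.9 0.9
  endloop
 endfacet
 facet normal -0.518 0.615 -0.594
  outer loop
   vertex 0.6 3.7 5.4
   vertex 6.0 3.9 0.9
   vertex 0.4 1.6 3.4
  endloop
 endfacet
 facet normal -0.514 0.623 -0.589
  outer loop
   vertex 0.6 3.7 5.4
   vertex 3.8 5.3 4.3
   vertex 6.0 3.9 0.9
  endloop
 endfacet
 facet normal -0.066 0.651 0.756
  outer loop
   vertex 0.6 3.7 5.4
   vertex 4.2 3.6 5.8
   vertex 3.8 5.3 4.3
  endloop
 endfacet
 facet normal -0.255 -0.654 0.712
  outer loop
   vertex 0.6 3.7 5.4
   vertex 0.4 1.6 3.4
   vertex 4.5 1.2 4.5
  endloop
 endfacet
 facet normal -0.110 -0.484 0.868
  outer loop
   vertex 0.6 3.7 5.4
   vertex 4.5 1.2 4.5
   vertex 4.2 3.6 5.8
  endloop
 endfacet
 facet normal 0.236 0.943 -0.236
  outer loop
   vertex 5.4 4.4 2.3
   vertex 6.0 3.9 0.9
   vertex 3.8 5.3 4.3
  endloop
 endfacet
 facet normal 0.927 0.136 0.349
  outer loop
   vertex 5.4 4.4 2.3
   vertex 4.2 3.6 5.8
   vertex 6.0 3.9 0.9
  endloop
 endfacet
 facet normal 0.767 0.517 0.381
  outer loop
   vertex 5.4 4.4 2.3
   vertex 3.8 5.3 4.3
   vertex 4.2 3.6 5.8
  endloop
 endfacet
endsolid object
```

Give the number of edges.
15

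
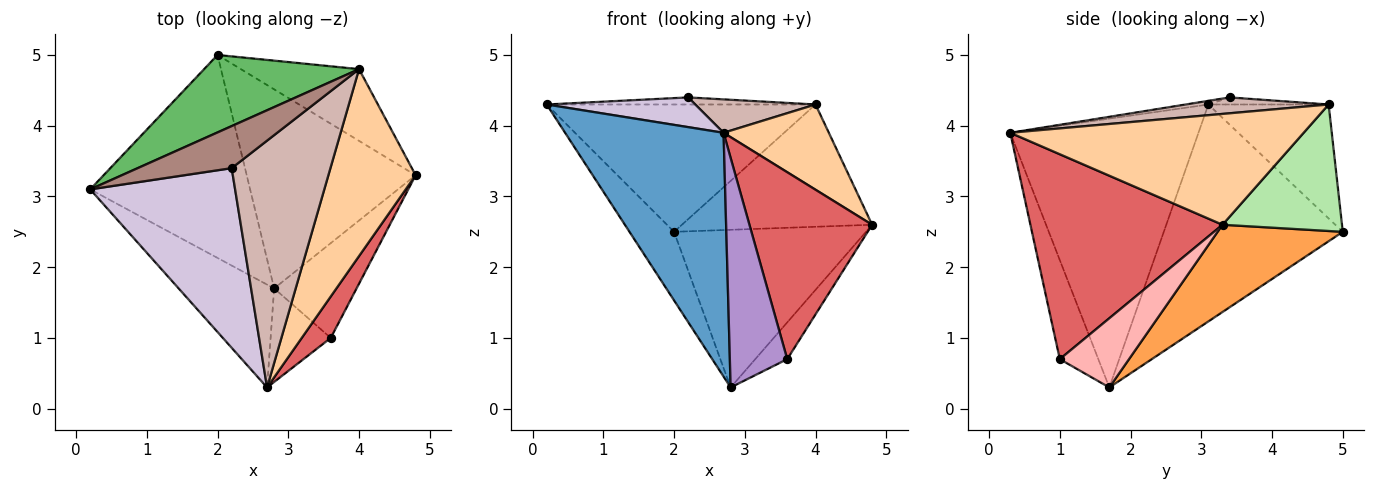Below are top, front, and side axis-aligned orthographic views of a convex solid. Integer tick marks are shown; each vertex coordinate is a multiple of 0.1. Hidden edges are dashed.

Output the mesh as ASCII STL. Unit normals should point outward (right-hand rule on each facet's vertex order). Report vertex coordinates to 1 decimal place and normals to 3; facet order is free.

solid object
 facet normal -0.738 -0.622 -0.262
  outer loop
   vertex 2.8 1.7 0.3
   vertex 2.7 0.3 3.9
   vertex 0.2 3.1 4.3
  endloop
 endfacet
 facet normal -0.789 0.197 -0.582
  outer loop
   vertex 2.0 5.0 2.5
   vertex 2.8 1.7 0.3
   vertex 0.2 3.1 4.3
  endloop
 endfacet
 facet normal 0.375 0.575 -0.727
  outer loop
   vertex 2.0 5.0 2.5
   vertex 4.8 3.3 2.6
   vertex 2.8 1.7 0.3
  endloop
 endfacet
 facet normal 0.756 -0.271 0.595
  outer loop
   vertex 4.0 4.8 4.3
   vertex 2.7 0.3 3.9
   vertex 4.8 3.3 2.6
  endloop
 endfacet
 facet normal -0.357 0.798 0.485
  outer loop
   vertex 4.0 4.8 4.3
   vertex 2.0 5.0 2.5
   vertex 0.2 3.1 4.3
  endloop
 endfacet
 facet normal 0.476 0.758 -0.445
  outer loop
   vertex 4.0 4.8 4.3
   vertex 4.8 3.3 2.6
   vertex 2.0 5.0 2.5
  endloop
 endfacet
 facet normal 0.837 -0.534 0.118
  outer loop
   vertex 3.6 1.0 0.7
   vertex 4.8 3.3 2.6
   vertex 2.7 0.3 3.9
  endloop
 endfacet
 facet normal 0.616 0.285 -0.734
  outer loop
   vertex 3.6 1.0 0.7
   vertex 2.8 1.7 0.3
   vertex 4.8 3.3 2.6
  endloop
 endfacet
 facet normal -0.528 -0.786 -0.321
  outer loop
   vertex 3.6 1.0 0.7
   vertex 2.7 0.3 3.9
   vertex 2.8 1.7 0.3
  endloop
 endfacet
 facet normal -0.025 -0.163 0.986
  outer loop
   vertex 2.2 3.4 4.4
   vertex 0.2 3.1 4.3
   vertex 2.7 0.3 3.9
  endloop
 endfacet
 facet normal -0.074 0.165 0.983
  outer loop
   vertex 2.2 3.4 4.4
   vertex 4.0 4.8 4.3
   vertex 0.2 3.1 4.3
  endloop
 endfacet
 facet normal 0.157 -0.132 0.979
  outer loop
   vertex 2.2 3.4 4.4
   vertex 2.7 0.3 3.9
   vertex 4.0 4.8 4.3
  endloop
 endfacet
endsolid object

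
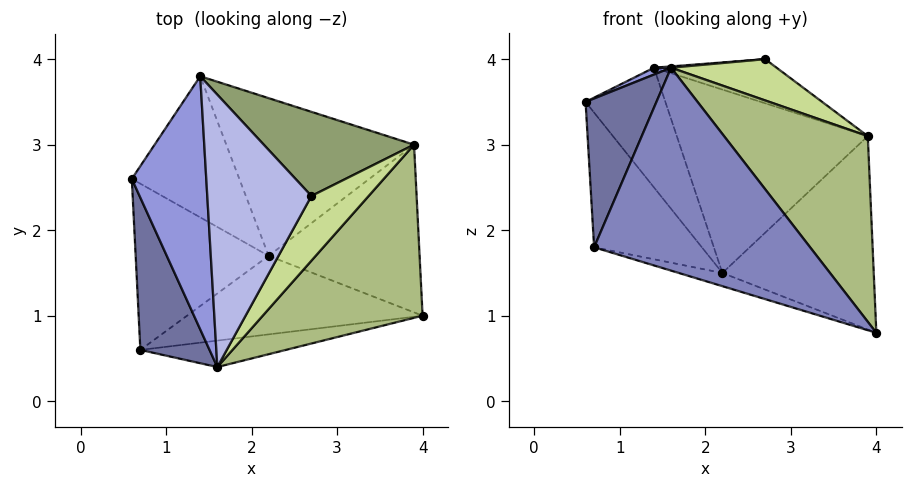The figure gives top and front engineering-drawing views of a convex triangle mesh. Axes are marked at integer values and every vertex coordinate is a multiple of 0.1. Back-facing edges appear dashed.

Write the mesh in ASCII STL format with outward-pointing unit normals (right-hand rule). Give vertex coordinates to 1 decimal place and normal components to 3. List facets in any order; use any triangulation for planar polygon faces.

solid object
 facet normal -0.877 -0.336 0.344
  outer loop
   vertex 0.7 0.6 1.8
   vertex 1.6 0.4 3.9
   vertex 0.6 2.6 3.5
  endloop
 endfacet
 facet normal 0.081 -0.988 -0.129
  outer loop
   vertex 0.7 0.6 1.8
   vertex 4.0 1.0 0.8
   vertex 1.6 0.4 3.9
  endloop
 endfacet
 facet normal -0.417 -0.025 0.908
  outer loop
   vertex 1.4 3.8 3.9
   vertex 0.6 2.6 3.5
   vertex 1.6 0.4 3.9
  endloop
 endfacet
 facet normal -0.082 -0.005 0.997
  outer loop
   vertex 1.4 3.8 3.9
   vertex 1.6 0.4 3.9
   vertex 2.7 2.4 4.0
  endloop
 endfacet
 facet normal 0.397 0.426 0.813
  outer loop
   vertex 3.9 3.0 3.1
   vertex 1.4 3.8 3.9
   vertex 2.7 2.4 4.0
  endloop
 endfacet
 facet normal 0.729 -0.501 0.467
  outer loop
   vertex 3.9 3.0 3.1
   vertex 1.6 0.4 3.9
   vertex 4.0 1.0 0.8
  endloop
 endfacet
 facet normal 0.669 -0.400 0.626
  outer loop
   vertex 3.9 3.0 3.1
   vertex 2.7 2.4 4.0
   vertex 1.6 0.4 3.9
  endloop
 endfacet
 facet normal -0.304 0.158 -0.939
  outer loop
   vertex 2.2 1.7 1.5
   vertex 4.0 1.0 0.8
   vertex 0.7 0.6 1.8
  endloop
 endfacet
 facet normal 0.039 0.755 -0.655
  outer loop
   vertex 2.2 1.7 1.5
   vertex 3.9 3.0 3.1
   vertex 4.0 1.0 0.8
  endloop
 endfacet
 facet normal 0.034 0.758 -0.652
  outer loop
   vertex 2.2 1.7 1.5
   vertex 1.4 3.8 3.9
   vertex 3.9 3.0 3.1
  endloop
 endfacet
 facet normal -0.525 0.536 -0.661
  outer loop
   vertex 2.2 1.7 1.5
   vertex 0.7 0.6 1.8
   vertex 0.6 2.6 3.5
  endloop
 endfacet
 facet normal -0.508 0.557 -0.657
  outer loop
   vertex 2.2 1.7 1.5
   vertex 0.6 2.6 3.5
   vertex 1.4 3.8 3.9
  endloop
 endfacet
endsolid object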